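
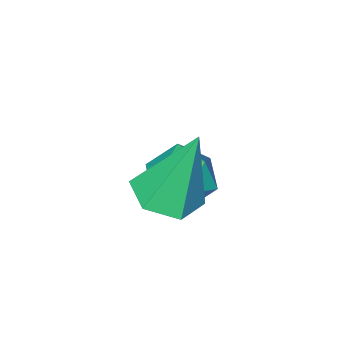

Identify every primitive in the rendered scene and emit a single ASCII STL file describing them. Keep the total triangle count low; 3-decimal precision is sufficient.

solid 
facet normal 0.102 0.956 -0.275
outer loop
vertex 1.51 -2.79 -2.489
vertex 0.942 -2.62 -2.108
vertex 1.581 -2.603 -1.813
endloop
endfacet
facet normal 0.736 0.628 -0.251
outer loop
vertex 1.51 -2.79 -2.489
vertex 1.581 -2.603 -1.813
vertex 1.954 -3.143 -2.071
endloop
endfacet
facet normal 0.713 0.071 -0.697
outer loop
vertex 1.51 -2.79 -2.489
vertex 1.954 -3.143 -2.071
vertex 1.545 -3.493 -2.525
endloop
endfacet
facet normal 0.065 0.054 -0.996
outer loop
vertex 1.51 -2.79 -2.489
vertex 1.545 -3.493 -2.525
vertex 0.919 -3.17 -2.548
endloop
endfacet
facet normal -0.313 0.601 -0.735
outer loop
vertex 1.51 -2.79 -2.489
vertex 0.919 -3.17 -2.548
vertex 0.942 -2.62 -2.108
endloop
endfacet
facet normal 0.831 0.378 0.409
outer loop
vertex 1.954 -3.143 -2.071
vertex 1.581 -2.603 -1.813
vertex 1.661 -3.19 -1.432
endloop
endfacet
facet normal -0.196 0.908 0.371
outer loop
vertex 1.581 -2.603 -1.813
vertex 0.942 -2.62 -2.108
vertex 1.035 -2.867 -1.455
endloop
endfacet
facet normal -0.866 0.334 -0.372
outer loop
vertex 0.942 -2.62 -2.108
vertex 0.919 -3.17 -2.548
vertex 0.626 -3.217 -1.909
endloop
endfacet
facet normal -0.255 -0.551 -0.795
outer loop
vertex 0.919 -3.17 -2.548
vertex 1.545 -3.493 -2.525
vertex 0.999 -3.757 -2.167
endloop
endfacet
facet normal 0.793 -0.524 -0.311
outer loop
vertex 1.545 -3.493 -2.525
vertex 1.954 -3.143 -2.071
vertex 1.638 -3.74 -1.872
endloop
endfacet
facet normal -0.065 -0.054 0.996
outer loop
vertex 1.07 -3.57 -1.491
vertex 1.661 -3.19 -1.432
vertex 1.035 -2.867 -1.455
endloop
endfacet
facet normal -0.713 -0.071 0.697
outer loop
vertex 1.07 -3.57 -1.491
vertex 1.035 -2.867 -1.455
vertex 0.626 -3.217 -1.909
endloop
endfacet
facet normal -0.736 -0.628 0.251
outer loop
vertex 1.07 -3.57 -1.491
vertex 0.626 -3.217 -1.909
vertex 0.999 -3.757 -2.167
endloop
endfacet
facet normal -0.102 -0.956 0.275
outer loop
vertex 1.07 -3.57 -1.491
vertex 0.999 -3.757 -2.167
vertex 1.638 -3.74 -1.872
endloop
endfacet
facet normal 0.313 -0.601 0.735
outer loop
vertex 1.07 -3.57 -1.491
vertex 1.638 -3.74 -1.872
vertex 1.661 -3.19 -1.432
endloop
endfacet
facet normal 0.255 0.551 0.795
outer loop
vertex 1.035 -2.867 -1.455
vertex 1.661 -3.19 -1.432
vertex 1.581 -2.603 -1.813
endloop
endfacet
facet normal -0.793 0.524 0.311
outer loop
vertex 0.626 -3.217 -1.909
vertex 1.035 -2.867 -1.455
vertex 0.942 -2.62 -2.108
endloop
endfacet
facet normal -0.831 -0.378 -0.409
outer loop
vertex 0.999 -3.757 -2.167
vertex 0.626 -3.217 -1.909
vertex 0.919 -3.17 -2.548
endloop
endfacet
facet normal 0.196 -0.908 -0.371
outer loop
vertex 1.638 -3.74 -1.872
vertex 0.999 -3.757 -2.167
vertex 1.545 -3.493 -2.525
endloop
endfacet
facet normal 0.866 -0.334 0.372
outer loop
vertex 1.661 -3.19 -1.432
vertex 1.638 -3.74 -1.872
vertex 1.954 -3.143 -2.071
endloop
endfacet
facet normal 0.230 -0.212 -0.950
outer loop
vertex 2.57 -2.958 -1.114
vertex 2.132 -2.496 -1.323
vertex 2.77 -2.325 -1.207
endloop
endfacet
facet normal 0.800 -0.168 0.577
outer loop
vertex 2.57 -2.958 -1.114
vertex 2.77 -2.325 -1.207
vertex 1.748 -2.144 0.263
endloop
endfacet
facet normal 0.230 -0.212 -0.950
outer loop
vertex 2.77 -2.325 -1.207
vertex 2.132 -2.496 -1.323
vertex 2.332 -1.863 -1.416
endloop
endfacet
facet normal 0.605 0.724 0.332
outer loop
vertex 2.77 -2.325 -1.207
vertex 2.332 -1.863 -1.416
vertex 1.748 -2.144 0.263
endloop
endfacet
facet normal 0.230 -0.212 -0.950
outer loop
vertex 2.332 -1.863 -1.416
vertex 2.132 -2.496 -1.323
vertex 1.694 -2.034 -1.532
endloop
endfacet
facet normal -0.270 0.961 0.067
outer loop
vertex 2.332 -1.863 -1.416
vertex 1.694 -2.034 -1.532
vertex 1.748 -2.144 0.263
endloop
endfacet
facet normal 0.231 -0.211 -0.950
outer loop
vertex 1.694 -2.034 -1.532
vertex 2.132 -2.496 -1.323
vertex 1.495 -2.667 -1.44
endloop
endfacet
facet normal -0.951 0.306 0.047
outer loop
vertex 1.694 -2.034 -1.532
vertex 1.495 -2.667 -1.44
vertex 1.748 -2.144 0.263
endloop
endfacet
facet normal 0.231 -0.211 -0.950
outer loop
vertex 1.495 -2.667 -1.44
vertex 2.132 -2.496 -1.323
vertex 1.933 -3.129 -1.231
endloop
endfacet
facet normal -0.757 -0.585 0.292
outer loop
vertex 1.495 -2.667 -1.44
vertex 1.933 -3.129 -1.231
vertex 1.748 -2.144 0.263
endloop
endfacet
facet normal 0.231 -0.211 -0.950
outer loop
vertex 1.933 -3.129 -1.231
vertex 2.132 -2.496 -1.323
vertex 2.57 -2.958 -1.114
endloop
endfacet
facet normal 0.118 -0.822 0.557
outer loop
vertex 1.933 -3.129 -1.231
vertex 2.57 -2.958 -1.114
vertex 1.748 -2.144 0.263
endloop
endfacet

endsolid


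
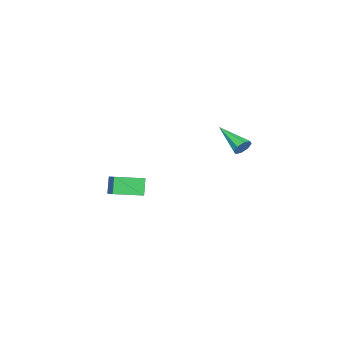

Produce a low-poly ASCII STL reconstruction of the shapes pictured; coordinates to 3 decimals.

solid 
facet normal -0.635 -0.637 -0.438
outer loop
vertex 2.754 -1.171 -1.135
vertex 1.772 -0.023 -1.381
vertex 3.202 -0.985 -2.055
endloop
endfacet
facet normal 0.641 -0.750 0.161
outer loop
vertex 4.008 -0.177 -1.499
vertex 2.754 -1.171 -1.135
vertex 3.202 -0.985 -2.055
endloop
endfacet
facet normal -0.635 -0.637 -0.437
outer loop
vertex 3.202 -0.985 -2.055
vertex 1.772 -0.023 -1.381
vertex 2.22 0.162 -2.301
endloop
endfacet
facet normal 0.431 0.179 -0.885
outer loop
vertex 2.22 0.162 -2.301
vertex 4.008 -0.177 -1.499
vertex 3.202 -0.985 -2.055
endloop
endfacet
facet normal -0.431 -0.179 0.885
outer loop
vertex 2.754 -1.171 -1.135
vertex 2.578 0.785 -0.825
vertex 1.772 -0.023 -1.381
endloop
endfacet
facet normal 0.641 -0.750 0.162
outer loop
vertex 3.56 -0.362 -0.579
vertex 2.754 -1.171 -1.135
vertex 4.008 -0.177 -1.499
endloop
endfacet
facet normal -0.431 -0.179 0.885
outer loop
vertex 3.56 -0.362 -0.579
vertex 2.578 0.785 -0.825
vertex 2.754 -1.171 -1.135
endloop
endfacet
facet normal -0.641 0.750 -0.161
outer loop
vertex 1.772 -0.023 -1.381
vertex 2.578 0.785 -0.825
vertex 2.22 0.162 -2.301
endloop
endfacet
facet normal 0.431 0.179 -0.885
outer loop
vertex 3.026 0.971 -1.745
vertex 4.008 -0.177 -1.499
vertex 2.22 0.162 -2.301
endloop
endfacet
facet normal -0.642 0.750 -0.161
outer loop
vertex 2.22 0.162 -2.301
vertex 2.578 0.785 -0.825
vertex 3.026 0.971 -1.745
endloop
endfacet
facet normal 0.635 0.637 0.437
outer loop
vertex 3.026 0.971 -1.745
vertex 3.56 -0.362 -0.579
vertex 4.008 -0.177 -1.499
endloop
endfacet
facet normal 0.634 0.637 0.438
outer loop
vertex 2.578 0.785 -0.825
vertex 3.56 -0.362 -0.579
vertex 3.026 0.971 -1.745
endloop
endfacet
facet normal 0.280 0.857 -0.433
outer loop
vertex -3.487 2.434 -1.379
vertex -3.699 2.726 -0.938
vertex -3.192 2.497 -1.063
endloop
endfacet
facet normal 0.584 -0.704 -0.405
outer loop
vertex -3.487 2.434 -1.379
vertex -3.192 2.497 -1.063
vertex -4.241 1.074 -0.102
endloop
endfacet
facet normal 0.280 0.857 -0.433
outer loop
vertex -3.192 2.497 -1.063
vertex -3.699 2.726 -0.938
vertex -3.195 2.694 -0.675
endloop
endfacet
facet normal 0.852 -0.464 0.242
outer loop
vertex -3.192 2.497 -1.063
vertex -3.195 2.694 -0.675
vertex -4.241 1.074 -0.102
endloop
endfacet
facet normal 0.281 0.856 -0.435
outer loop
vertex -3.195 2.694 -0.675
vertex -3.699 2.726 -0.938
vertex -3.492 2.911 -0.44
endloop
endfacet
facet normal 0.578 -0.087 0.811
outer loop
vertex -3.195 2.694 -0.675
vertex -3.492 2.911 -0.44
vertex -4.241 1.074 -0.102
endloop
endfacet
facet normal 0.281 0.856 -0.435
outer loop
vertex -3.492 2.911 -0.44
vertex -3.699 2.726 -0.938
vertex -3.911 3.019 -0.498
endloop
endfacet
facet normal -0.080 0.212 0.974
outer loop
vertex -3.492 2.911 -0.44
vertex -3.911 3.019 -0.498
vertex -4.241 1.074 -0.102
endloop
endfacet
facet normal 0.282 0.856 -0.434
outer loop
vertex -3.911 3.019 -0.498
vertex -3.699 2.726 -0.938
vertex -4.205 2.956 -0.813
endloop
endfacet
facet normal -0.732 0.253 0.633
outer loop
vertex -3.911 3.019 -0.498
vertex -4.205 2.956 -0.813
vertex -4.241 1.074 -0.102
endloop
endfacet
facet normal 0.282 0.856 -0.434
outer loop
vertex -4.205 2.956 -0.813
vertex -3.699 2.726 -0.938
vertex -4.203 2.758 -1.202
endloop
endfacet
facet normal -1.000 0.014 -0.012
outer loop
vertex -4.205 2.956 -0.813
vertex -4.203 2.758 -1.202
vertex -4.241 1.074 -0.102
endloop
endfacet
facet normal 0.281 0.856 -0.433
outer loop
vertex -4.203 2.758 -1.202
vertex -3.699 2.726 -0.938
vertex -3.906 2.542 -1.436
endloop
endfacet
facet normal -0.725 -0.365 -0.584
outer loop
vertex -4.203 2.758 -1.202
vertex -3.906 2.542 -1.436
vertex -4.241 1.074 -0.102
endloop
endfacet
facet normal 0.280 0.857 -0.433
outer loop
vertex -3.906 2.542 -1.436
vertex -3.699 2.726 -0.938
vertex -3.487 2.434 -1.379
endloop
endfacet
facet normal -0.069 -0.662 -0.746
outer loop
vertex -3.906 2.542 -1.436
vertex -3.487 2.434 -1.379
vertex -4.241 1.074 -0.102
endloop
endfacet

endsolid


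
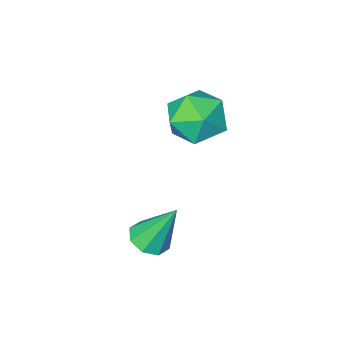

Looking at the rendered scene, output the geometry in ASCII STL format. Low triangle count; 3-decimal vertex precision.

solid 
facet normal 0.311 -0.335 -0.889
outer loop
vertex 3.547 -0.737 -2.221
vertex 3.134 -0.247 -2.55
vertex 3.812 -0.262 -2.307
endloop
endfacet
facet normal 0.669 -0.246 0.701
outer loop
vertex 3.547 -0.737 -2.221
vertex 3.812 -0.262 -2.307
vertex 2.546 0.387 -0.87
endloop
endfacet
facet normal 0.311 -0.336 -0.889
outer loop
vertex 3.812 -0.262 -2.307
vertex 3.134 -0.247 -2.55
vertex 3.68 0.222 -2.536
endloop
endfacet
facet normal 0.764 0.434 0.477
outer loop
vertex 3.812 -0.262 -2.307
vertex 3.68 0.222 -2.536
vertex 2.546 0.387 -0.87
endloop
endfacet
facet normal 0.311 -0.336 -0.889
outer loop
vertex 3.68 0.222 -2.536
vertex 3.134 -0.247 -2.55
vertex 3.229 0.431 -2.773
endloop
endfacet
facet normal 0.351 0.925 0.147
outer loop
vertex 3.68 0.222 -2.536
vertex 3.229 0.431 -2.773
vertex 2.546 0.387 -0.87
endloop
endfacet
facet normal 0.310 -0.336 -0.889
outer loop
vertex 3.229 0.431 -2.773
vertex 3.134 -0.247 -2.55
vertex 2.722 0.243 -2.879
endloop
endfacet
facet normal -0.328 0.940 -0.096
outer loop
vertex 3.229 0.431 -2.773
vertex 2.722 0.243 -2.879
vertex 2.546 0.387 -0.87
endloop
endfacet
facet normal 0.312 -0.334 -0.889
outer loop
vertex 2.722 0.243 -2.879
vertex 3.134 -0.247 -2.55
vertex 2.457 -0.233 -2.793
endloop
endfacet
facet normal -0.877 0.468 -0.110
outer loop
vertex 2.722 0.243 -2.879
vertex 2.457 -0.233 -2.793
vertex 2.546 0.387 -0.87
endloop
endfacet
facet normal 0.312 -0.337 -0.888
outer loop
vertex 2.457 -0.233 -2.793
vertex 3.134 -0.247 -2.55
vertex 2.588 -0.716 -2.564
endloop
endfacet
facet normal -0.971 -0.210 0.113
outer loop
vertex 2.457 -0.233 -2.793
vertex 2.588 -0.716 -2.564
vertex 2.546 0.387 -0.87
endloop
endfacet
facet normal 0.311 -0.336 -0.889
outer loop
vertex 2.588 -0.716 -2.564
vertex 3.134 -0.247 -2.55
vertex 3.04 -0.925 -2.327
endloop
endfacet
facet normal -0.557 -0.702 0.443
outer loop
vertex 2.588 -0.716 -2.564
vertex 3.04 -0.925 -2.327
vertex 2.546 0.387 -0.87
endloop
endfacet
facet normal 0.310 -0.336 -0.889
outer loop
vertex 3.04 -0.925 -2.327
vertex 3.134 -0.247 -2.55
vertex 3.547 -0.737 -2.221
endloop
endfacet
facet normal 0.122 -0.717 0.687
outer loop
vertex 3.04 -0.925 -2.327
vertex 3.547 -0.737 -2.221
vertex 2.546 0.387 -0.87
endloop
endfacet
facet normal -0.067 0.373 0.926
outer loop
vertex 0.916 -0.683 1.848
vertex -0.068 -1.189 1.98
vertex 0.872 -1.717 2.261
endloop
endfacet
facet normal 0.614 0.270 0.741
outer loop
vertex 0.916 -0.683 1.848
vertex 0.872 -1.717 2.261
vertex 1.655 -1.448 1.514
endloop
endfacet
facet normal 0.743 0.651 0.152
outer loop
vertex 0.916 -0.683 1.848
vertex 1.655 -1.448 1.514
vertex 1.198 -0.753 0.772
endloop
endfacet
facet normal 0.141 0.990 -0.027
outer loop
vertex 0.916 -0.683 1.848
vertex 1.198 -0.753 0.772
vertex 0.133 -0.593 1.06
endloop
endfacet
facet normal -0.360 0.817 0.451
outer loop
vertex 0.916 -0.683 1.848
vertex 0.133 -0.593 1.06
vertex -0.068 -1.189 1.98
endloop
endfacet
facet normal 0.698 -0.420 0.580
outer loop
vertex 1.655 -1.448 1.514
vertex 0.872 -1.717 2.261
vertex 1.127 -2.427 1.44
endloop
endfacet
facet normal -0.405 -0.254 0.878
outer loop
vertex 0.872 -1.717 2.261
vertex -0.068 -1.189 1.98
vertex 0.062 -2.267 1.728
endloop
endfacet
facet normal -0.878 0.465 0.110
outer loop
vertex -0.068 -1.189 1.98
vertex 0.133 -0.593 1.06
vertex -0.395 -1.572 0.986
endloop
endfacet
facet normal -0.068 0.744 -0.665
outer loop
vertex 0.133 -0.593 1.06
vertex 1.198 -0.753 0.772
vertex 0.388 -1.303 0.239
endloop
endfacet
facet normal 0.906 0.197 -0.374
outer loop
vertex 1.198 -0.753 0.772
vertex 1.655 -1.448 1.514
vertex 1.328 -1.831 0.52
endloop
endfacet
facet normal -0.141 -0.990 0.027
outer loop
vertex 0.344 -2.337 0.652
vertex 1.127 -2.427 1.44
vertex 0.062 -2.267 1.728
endloop
endfacet
facet normal -0.743 -0.651 -0.152
outer loop
vertex 0.344 -2.337 0.652
vertex 0.062 -2.267 1.728
vertex -0.395 -1.572 0.986
endloop
endfacet
facet normal -0.614 -0.270 -0.741
outer loop
vertex 0.344 -2.337 0.652
vertex -0.395 -1.572 0.986
vertex 0.388 -1.303 0.239
endloop
endfacet
facet normal 0.067 -0.373 -0.926
outer loop
vertex 0.344 -2.337 0.652
vertex 0.388 -1.303 0.239
vertex 1.328 -1.831 0.52
endloop
endfacet
facet normal 0.360 -0.817 -0.451
outer loop
vertex 0.344 -2.337 0.652
vertex 1.328 -1.831 0.52
vertex 1.127 -2.427 1.44
endloop
endfacet
facet normal 0.068 -0.744 0.665
outer loop
vertex 0.062 -2.267 1.728
vertex 1.127 -2.427 1.44
vertex 0.872 -1.717 2.261
endloop
endfacet
facet normal -0.906 -0.197 0.374
outer loop
vertex -0.395 -1.572 0.986
vertex 0.062 -2.267 1.728
vertex -0.068 -1.189 1.98
endloop
endfacet
facet normal -0.698 0.420 -0.580
outer loop
vertex 0.388 -1.303 0.239
vertex -0.395 -1.572 0.986
vertex 0.133 -0.593 1.06
endloop
endfacet
facet normal 0.405 0.254 -0.878
outer loop
vertex 1.328 -1.831 0.52
vertex 0.388 -1.303 0.239
vertex 1.198 -0.753 0.772
endloop
endfacet
facet normal 0.878 -0.465 -0.110
outer loop
vertex 1.127 -2.427 1.44
vertex 1.328 -1.831 0.52
vertex 1.655 -1.448 1.514
endloop
endfacet

endsolid


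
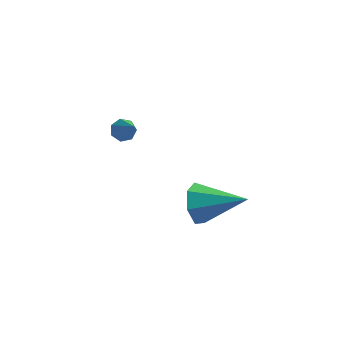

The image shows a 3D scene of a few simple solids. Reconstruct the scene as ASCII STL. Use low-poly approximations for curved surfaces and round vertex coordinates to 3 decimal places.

solid 
facet normal -0.335 0.596 -0.729
outer loop
vertex -3.721 3.332 2.738
vertex -3.981 2.896 2.501
vertex -4.177 3.254 2.884
endloop
endfacet
facet normal 0.142 0.618 0.773
outer loop
vertex -3.721 3.332 2.738
vertex -4.177 3.254 2.884
vertex -3.299 1.684 3.979
endloop
endfacet
facet normal -0.336 0.596 -0.729
outer loop
vertex -4.177 3.254 2.884
vertex -3.981 2.896 2.501
vertex -4.486 2.906 2.742
endloop
endfacet
facet normal -0.594 0.210 0.777
outer loop
vertex -4.177 3.254 2.884
vertex -4.486 2.906 2.742
vertex -3.299 1.684 3.979
endloop
endfacet
facet normal -0.335 0.599 -0.727
outer loop
vertex -4.486 2.906 2.742
vertex -3.981 2.896 2.501
vertex -4.415 2.552 2.418
endloop
endfacet
facet normal -0.822 -0.466 0.329
outer loop
vertex -4.486 2.906 2.742
vertex -4.415 2.552 2.418
vertex -3.299 1.684 3.979
endloop
endfacet
facet normal -0.335 0.598 -0.728
outer loop
vertex -4.415 2.552 2.418
vertex -3.981 2.896 2.501
vertex -4.017 2.456 2.156
endloop
endfacet
facet normal -0.371 -0.899 -0.234
outer loop
vertex -4.415 2.552 2.418
vertex -4.017 2.456 2.156
vertex -3.299 1.684 3.979
endloop
endfacet
facet normal -0.336 0.598 -0.728
outer loop
vertex -4.017 2.456 2.156
vertex -3.981 2.896 2.501
vertex -3.592 2.692 2.154
endloop
endfacet
facet normal 0.422 -0.763 -0.489
outer loop
vertex -4.017 2.456 2.156
vertex -3.592 2.692 2.154
vertex -3.299 1.684 3.979
endloop
endfacet
facet normal -0.336 0.597 -0.728
outer loop
vertex -3.592 2.692 2.154
vertex -3.981 2.896 2.501
vertex -3.46 3.082 2.413
endloop
endfacet
facet normal 0.956 -0.162 -0.243
outer loop
vertex -3.592 2.692 2.154
vertex -3.46 3.082 2.413
vertex -3.299 1.684 3.979
endloop
endfacet
facet normal -0.336 0.597 -0.729
outer loop
vertex -3.46 3.082 2.413
vertex -3.981 2.896 2.501
vertex -3.721 3.332 2.738
endloop
endfacet
facet normal 0.832 0.454 0.319
outer loop
vertex -3.46 3.082 2.413
vertex -3.721 3.332 2.738
vertex -3.299 1.684 3.979
endloop
endfacet
facet normal -0.917 0.092 -0.388
outer loop
vertex 0.177 -1.802 2.723
vertex -0.178 -2.313 3.441
vertex -0.06 -1.372 3.385
endloop
endfacet
facet normal 0.601 0.752 -0.273
outer loop
vertex 0.177 -1.802 2.723
vertex -0.06 -1.372 3.385
vertex 1.758 -2.507 4.259
endloop
endfacet
facet normal -0.917 0.092 -0.387
outer loop
vertex -0.06 -1.372 3.385
vertex -0.178 -2.313 3.441
vertex -0.385 -1.651 4.089
endloop
endfacet
facet normal 0.296 0.833 0.467
outer loop
vertex -0.06 -1.372 3.385
vertex -0.385 -1.651 4.089
vertex 1.758 -2.507 4.259
endloop
endfacet
facet normal -0.917 0.093 -0.388
outer loop
vertex -0.385 -1.651 4.089
vertex -0.178 -2.313 3.441
vertex -0.555 -2.428 4.305
endloop
endfacet
facet normal 0.028 0.262 0.965
outer loop
vertex -0.385 -1.651 4.089
vertex -0.555 -2.428 4.305
vertex 1.758 -2.507 4.259
endloop
endfacet
facet normal -0.917 0.092 -0.388
outer loop
vertex -0.555 -2.428 4.305
vertex -0.178 -2.313 3.441
vertex -0.44 -3.119 3.87
endloop
endfacet
facet normal -0.001 -0.533 0.846
outer loop
vertex -0.555 -2.428 4.305
vertex -0.44 -3.119 3.87
vertex 1.758 -2.507 4.259
endloop
endfacet
facet normal -0.917 0.092 -0.388
outer loop
vertex -0.44 -3.119 3.87
vertex -0.178 -2.313 3.441
vertex -0.128 -3.203 3.112
endloop
endfacet
facet normal 0.230 -0.952 0.200
outer loop
vertex -0.44 -3.119 3.87
vertex -0.128 -3.203 3.112
vertex 1.758 -2.507 4.259
endloop
endfacet
facet normal -0.917 0.092 -0.388
outer loop
vertex -0.128 -3.203 3.112
vertex -0.178 -2.313 3.441
vertex 0.147 -2.617 2.601
endloop
endfacet
facet normal 0.547 -0.681 -0.487
outer loop
vertex -0.128 -3.203 3.112
vertex 0.147 -2.617 2.601
vertex 1.758 -2.507 4.259
endloop
endfacet
facet normal -0.917 0.092 -0.388
outer loop
vertex 0.147 -2.617 2.601
vertex -0.178 -2.313 3.441
vertex 0.177 -1.802 2.723
endloop
endfacet
facet normal 0.712 0.078 -0.697
outer loop
vertex 0.147 -2.617 2.601
vertex 0.177 -1.802 2.723
vertex 1.758 -2.507 4.259
endloop
endfacet

endsolid


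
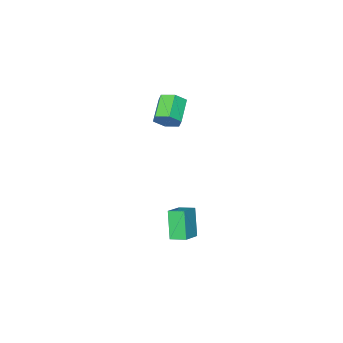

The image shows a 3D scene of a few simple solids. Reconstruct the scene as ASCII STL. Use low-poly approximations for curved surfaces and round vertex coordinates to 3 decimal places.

solid 
facet normal 0.714 0.518 -0.472
outer loop
vertex 0.263 0.444 4.119
vertex -0.403 0.814 3.518
vertex -0.188 1.272 4.345
endloop
endfacet
facet normal 0.524 0.053 0.850
outer loop
vertex 0.263 0.444 4.119
vertex -0.188 1.272 4.345
vertex -1.072 -0.523 5.003
endloop
endfacet
facet normal 0.525 0.053 0.850
outer loop
vertex -1.072 -0.523 5.003
vertex -0.188 1.272 4.345
vertex -1.522 0.305 5.229
endloop
endfacet
facet normal -0.714 -0.517 0.472
outer loop
vertex -1.072 -0.523 5.003
vertex -1.522 0.305 5.229
vertex -1.737 -0.154 4.402
endloop
endfacet
facet normal 0.714 0.517 -0.472
outer loop
vertex -0.188 1.272 4.345
vertex -0.403 0.814 3.518
vertex -0.853 1.642 3.744
endloop
endfacet
facet normal -0.140 0.766 0.627
outer loop
vertex -0.188 1.272 4.345
vertex -0.853 1.642 3.744
vertex -1.522 0.305 5.229
endloop
endfacet
facet normal -0.140 0.766 0.627
outer loop
vertex -1.522 0.305 5.229
vertex -0.853 1.642 3.744
vertex -2.188 0.675 4.628
endloop
endfacet
facet normal -0.714 -0.517 0.473
outer loop
vertex -1.522 0.305 5.229
vertex -2.188 0.675 4.628
vertex -1.737 -0.154 4.402
endloop
endfacet
facet normal 0.714 0.517 -0.472
outer loop
vertex -0.853 1.642 3.744
vertex -0.403 0.814 3.518
vertex -1.068 1.183 2.917
endloop
endfacet
facet normal -0.664 0.713 -0.223
outer loop
vertex -0.853 1.642 3.744
vertex -1.068 1.183 2.917
vertex -2.188 0.675 4.628
endloop
endfacet
facet normal -0.664 0.713 -0.223
outer loop
vertex -2.188 0.675 4.628
vertex -1.068 1.183 2.917
vertex -2.403 0.216 3.801
endloop
endfacet
facet normal -0.714 -0.517 0.473
outer loop
vertex -2.188 0.675 4.628
vertex -2.403 0.216 3.801
vertex -1.737 -0.154 4.402
endloop
endfacet
facet normal 0.714 0.517 -0.472
outer loop
vertex -1.068 1.183 2.917
vertex -0.403 0.814 3.518
vertex -0.618 0.355 2.691
endloop
endfacet
facet normal -0.524 -0.053 -0.850
outer loop
vertex -1.068 1.183 2.917
vertex -0.618 0.355 2.691
vertex -2.403 0.216 3.801
endloop
endfacet
facet normal -0.524 -0.054 -0.850
outer loop
vertex -2.403 0.216 3.801
vertex -0.618 0.355 2.691
vertex -1.952 -0.612 3.575
endloop
endfacet
facet normal -0.714 -0.518 0.472
outer loop
vertex -2.403 0.216 3.801
vertex -1.952 -0.612 3.575
vertex -1.737 -0.154 4.402
endloop
endfacet
facet normal 0.714 0.517 -0.473
outer loop
vertex -0.618 0.355 2.691
vertex -0.403 0.814 3.518
vertex 0.048 -0.015 3.292
endloop
endfacet
facet normal 0.140 -0.766 -0.627
outer loop
vertex -0.618 0.355 2.691
vertex 0.048 -0.015 3.292
vertex -1.952 -0.612 3.575
endloop
endfacet
facet normal 0.140 -0.766 -0.627
outer loop
vertex -1.952 -0.612 3.575
vertex 0.048 -0.015 3.292
vertex -1.287 -0.982 4.176
endloop
endfacet
facet normal -0.714 -0.517 0.472
outer loop
vertex -1.952 -0.612 3.575
vertex -1.287 -0.982 4.176
vertex -1.737 -0.154 4.402
endloop
endfacet
facet normal 0.714 0.517 -0.473
outer loop
vertex 0.048 -0.015 3.292
vertex -0.403 0.814 3.518
vertex 0.263 0.444 4.119
endloop
endfacet
facet normal 0.664 -0.713 0.223
outer loop
vertex 0.048 -0.015 3.292
vertex 0.263 0.444 4.119
vertex -1.287 -0.982 4.176
endloop
endfacet
facet normal 0.664 -0.713 0.223
outer loop
vertex -1.287 -0.982 4.176
vertex 0.263 0.444 4.119
vertex -1.072 -0.523 5.003
endloop
endfacet
facet normal -0.714 -0.517 0.472
outer loop
vertex -1.287 -0.982 4.176
vertex -1.072 -0.523 5.003
vertex -1.737 -0.154 4.402
endloop
endfacet
facet normal -0.301 -0.418 0.857
outer loop
vertex 1.069 4.042 -2.487
vertex -0.24 3.615 -3.155
vertex 1.553 3.047 -2.802
endloop
endfacet
facet normal 0.856 0.278 0.436
outer loop
vertex 2.2 3.945 -4.645
vertex 1.069 4.042 -2.487
vertex 1.553 3.047 -2.802
endloop
endfacet
facet normal -0.301 -0.417 0.857
outer loop
vertex 1.553 3.047 -2.802
vertex -0.24 3.615 -3.155
vertex 0.244 2.621 -3.469
endloop
endfacet
facet normal 0.421 -0.865 -0.274
outer loop
vertex 0.244 2.621 -3.469
vertex 2.2 3.945 -4.645
vertex 1.553 3.047 -2.802
endloop
endfacet
facet normal -0.422 0.865 0.273
outer loop
vertex 1.069 4.042 -2.487
vertex 0.407 4.513 -4.998
vertex -0.24 3.615 -3.155
endloop
endfacet
facet normal 0.856 0.279 0.436
outer loop
vertex 1.716 4.939 -4.331
vertex 1.069 4.042 -2.487
vertex 2.2 3.945 -4.645
endloop
endfacet
facet normal -0.421 0.865 0.273
outer loop
vertex 1.716 4.939 -4.331
vertex 0.407 4.513 -4.998
vertex 1.069 4.042 -2.487
endloop
endfacet
facet normal -0.856 -0.279 -0.436
outer loop
vertex -0.24 3.615 -3.155
vertex 0.407 4.513 -4.998
vertex 0.244 2.621 -3.469
endloop
endfacet
facet normal 0.421 -0.865 -0.273
outer loop
vertex 0.891 3.518 -5.313
vertex 2.2 3.945 -4.645
vertex 0.244 2.621 -3.469
endloop
endfacet
facet normal -0.856 -0.278 -0.436
outer loop
vertex 0.244 2.621 -3.469
vertex 0.407 4.513 -4.998
vertex 0.891 3.518 -5.313
endloop
endfacet
facet normal 0.301 0.418 -0.857
outer loop
vertex 0.891 3.518 -5.313
vertex 1.716 4.939 -4.331
vertex 2.2 3.945 -4.645
endloop
endfacet
facet normal 0.301 0.418 -0.857
outer loop
vertex 0.407 4.513 -4.998
vertex 1.716 4.939 -4.331
vertex 0.891 3.518 -5.313
endloop
endfacet

endsolid


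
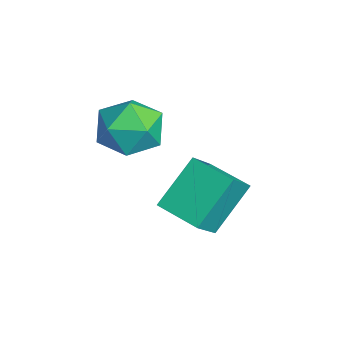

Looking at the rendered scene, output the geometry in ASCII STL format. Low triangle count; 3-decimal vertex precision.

solid 
facet normal -0.766 -0.625 0.150
outer loop
vertex 1.193 -1.486 2.724
vertex 0.421 -0.788 1.685
vertex 1.904 -2.676 1.396
endloop
endfacet
facet normal 0.524 -0.475 0.707
outer loop
vertex 3.039 -1.752 1.175
vertex 1.193 -1.486 2.724
vertex 1.904 -2.676 1.396
endloop
endfacet
facet normal -0.766 -0.625 0.150
outer loop
vertex 1.904 -2.676 1.396
vertex 0.421 -0.788 1.685
vertex 1.133 -1.979 0.357
endloop
endfacet
facet normal 0.371 -0.620 -0.691
outer loop
vertex 1.133 -1.979 0.357
vertex 3.039 -1.752 1.175
vertex 1.904 -2.676 1.396
endloop
endfacet
facet normal -0.370 0.620 0.692
outer loop
vertex 1.193 -1.486 2.724
vertex 1.556 0.136 1.464
vertex 0.421 -0.788 1.685
endloop
endfacet
facet normal 0.525 -0.474 0.707
outer loop
vertex 2.327 -0.561 2.503
vertex 1.193 -1.486 2.724
vertex 3.039 -1.752 1.175
endloop
endfacet
facet normal -0.371 0.620 0.691
outer loop
vertex 2.327 -0.561 2.503
vertex 1.556 0.136 1.464
vertex 1.193 -1.486 2.724
endloop
endfacet
facet normal -0.524 0.475 -0.707
outer loop
vertex 0.421 -0.788 1.685
vertex 1.556 0.136 1.464
vertex 1.133 -1.979 0.357
endloop
endfacet
facet normal 0.371 -0.620 -0.692
outer loop
vertex 2.267 -1.054 0.136
vertex 3.039 -1.752 1.175
vertex 1.133 -1.979 0.357
endloop
endfacet
facet normal -0.525 0.475 -0.706
outer loop
vertex 1.133 -1.979 0.357
vertex 1.556 0.136 1.464
vertex 2.267 -1.054 0.136
endloop
endfacet
facet normal 0.766 0.625 -0.150
outer loop
vertex 2.267 -1.054 0.136
vertex 2.327 -0.561 2.503
vertex 3.039 -1.752 1.175
endloop
endfacet
facet normal 0.766 0.625 -0.150
outer loop
vertex 1.556 0.136 1.464
vertex 2.327 -0.561 2.503
vertex 2.267 -1.054 0.136
endloop
endfacet
facet normal 0.333 0.524 0.784
outer loop
vertex 0.519 -2.222 4.281
vertex 0.555 -3.155 4.89
vertex 1.447 -2.839 4.3
endloop
endfacet
facet normal 0.543 0.822 0.171
outer loop
vertex 0.519 -2.222 4.281
vertex 1.447 -2.839 4.3
vertex 1.088 -2.402 3.34
endloop
endfacet
facet normal -0.040 0.977 -0.211
outer loop
vertex 0.519 -2.222 4.281
vertex 1.088 -2.402 3.34
vertex -0.026 -2.448 3.336
endloop
endfacet
facet normal -0.610 0.775 0.167
outer loop
vertex 0.519 -2.222 4.281
vertex -0.026 -2.448 3.336
vertex -0.355 -2.913 4.294
endloop
endfacet
facet normal -0.380 0.495 0.781
outer loop
vertex 0.519 -2.222 4.281
vertex -0.355 -2.913 4.294
vertex 0.555 -3.155 4.89
endloop
endfacet
facet normal 0.922 0.337 -0.192
outer loop
vertex 1.088 -2.402 3.34
vertex 1.447 -2.839 4.3
vertex 1.475 -3.447 3.366
endloop
endfacet
facet normal 0.581 -0.145 0.801
outer loop
vertex 1.447 -2.839 4.3
vertex 0.555 -3.155 4.89
vertex 1.146 -3.912 4.324
endloop
endfacet
facet normal -0.573 -0.192 0.797
outer loop
vertex 0.555 -3.155 4.89
vertex -0.355 -2.913 4.294
vertex 0.032 -3.958 4.32
endloop
endfacet
facet normal -0.945 0.261 -0.198
outer loop
vertex -0.355 -2.913 4.294
vertex -0.026 -2.448 3.336
vertex -0.327 -3.521 3.36
endloop
endfacet
facet normal -0.021 0.588 -0.809
outer loop
vertex -0.026 -2.448 3.336
vertex 1.088 -2.402 3.34
vertex 0.565 -3.205 2.77
endloop
endfacet
facet normal 0.610 -0.775 -0.167
outer loop
vertex 0.601 -4.138 3.379
vertex 1.475 -3.447 3.366
vertex 1.146 -3.912 4.324
endloop
endfacet
facet normal 0.040 -0.977 0.211
outer loop
vertex 0.601 -4.138 3.379
vertex 1.146 -3.912 4.324
vertex 0.032 -3.958 4.32
endloop
endfacet
facet normal -0.543 -0.822 -0.171
outer loop
vertex 0.601 -4.138 3.379
vertex 0.032 -3.958 4.32
vertex -0.327 -3.521 3.36
endloop
endfacet
facet normal -0.333 -0.524 -0.784
outer loop
vertex 0.601 -4.138 3.379
vertex -0.327 -3.521 3.36
vertex 0.565 -3.205 2.77
endloop
endfacet
facet normal 0.380 -0.495 -0.781
outer loop
vertex 0.601 -4.138 3.379
vertex 0.565 -3.205 2.77
vertex 1.475 -3.447 3.366
endloop
endfacet
facet normal 0.945 -0.261 0.198
outer loop
vertex 1.146 -3.912 4.324
vertex 1.475 -3.447 3.366
vertex 1.447 -2.839 4.3
endloop
endfacet
facet normal 0.021 -0.588 0.809
outer loop
vertex 0.032 -3.958 4.32
vertex 1.146 -3.912 4.324
vertex 0.555 -3.155 4.89
endloop
endfacet
facet normal -0.922 -0.337 0.192
outer loop
vertex -0.327 -3.521 3.36
vertex 0.032 -3.958 4.32
vertex -0.355 -2.913 4.294
endloop
endfacet
facet normal -0.581 0.145 -0.801
outer loop
vertex 0.565 -3.205 2.77
vertex -0.327 -3.521 3.36
vertex -0.026 -2.448 3.336
endloop
endfacet
facet normal 0.573 0.192 -0.797
outer loop
vertex 1.475 -3.447 3.366
vertex 0.565 -3.205 2.77
vertex 1.088 -2.402 3.34
endloop
endfacet

endsolid


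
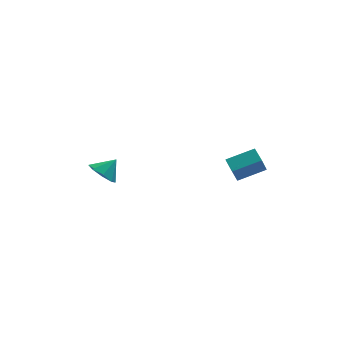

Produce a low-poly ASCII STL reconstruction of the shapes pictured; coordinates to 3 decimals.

solid 
facet normal -0.935 -0.090 -0.344
outer loop
vertex 2.08 -2.656 1.823
vertex 1.907 -1.785 2.064
vertex 2.394 -2.334 0.885
endloop
endfacet
facet normal 0.188 -0.947 -0.262
outer loop
vertex 3.833 -2.195 1.416
vertex 2.08 -2.656 1.823
vertex 2.394 -2.334 0.885
endloop
endfacet
facet normal -0.935 -0.089 -0.344
outer loop
vertex 2.394 -2.334 0.885
vertex 1.907 -1.785 2.064
vertex 2.222 -1.463 1.126
endloop
endfacet
facet normal 0.303 0.309 -0.901
outer loop
vertex 2.222 -1.463 1.126
vertex 3.833 -2.195 1.416
vertex 2.394 -2.334 0.885
endloop
endfacet
facet normal -0.303 -0.310 0.901
outer loop
vertex 2.08 -2.656 1.823
vertex 3.346 -1.646 2.595
vertex 1.907 -1.785 2.064
endloop
endfacet
facet normal 0.188 -0.947 -0.262
outer loop
vertex 3.518 -2.517 2.354
vertex 2.08 -2.656 1.823
vertex 3.833 -2.195 1.416
endloop
endfacet
facet normal -0.303 -0.309 0.901
outer loop
vertex 3.518 -2.517 2.354
vertex 3.346 -1.646 2.595
vertex 2.08 -2.656 1.823
endloop
endfacet
facet normal -0.188 0.947 0.262
outer loop
vertex 1.907 -1.785 2.064
vertex 3.346 -1.646 2.595
vertex 2.222 -1.463 1.126
endloop
endfacet
facet normal 0.303 0.310 -0.901
outer loop
vertex 3.66 -1.324 1.657
vertex 3.833 -2.195 1.416
vertex 2.222 -1.463 1.126
endloop
endfacet
facet normal -0.188 0.947 0.262
outer loop
vertex 2.222 -1.463 1.126
vertex 3.346 -1.646 2.595
vertex 3.66 -1.324 1.657
endloop
endfacet
facet normal 0.934 0.090 0.345
outer loop
vertex 3.66 -1.324 1.657
vertex 3.518 -2.517 2.354
vertex 3.833 -2.195 1.416
endloop
endfacet
facet normal 0.935 0.090 0.344
outer loop
vertex 3.346 -1.646 2.595
vertex 3.518 -2.517 2.354
vertex 3.66 -1.324 1.657
endloop
endfacet
facet normal -0.679 -0.267 -0.684
outer loop
vertex -3.178 1.665 -1.245
vertex -3.681 1.35 -0.623
vertex -3.595 2.115 -1.007
endloop
endfacet
facet normal 0.695 0.709 -0.122
outer loop
vertex -3.178 1.665 -1.245
vertex -3.595 2.115 -1.007
vertex -2.919 1.65 0.143
endloop
endfacet
facet normal -0.680 -0.266 -0.683
outer loop
vertex -3.595 2.115 -1.007
vertex -3.681 1.35 -0.623
vertex -4.062 2.117 -0.543
endloop
endfacet
facet normal 0.241 0.941 0.239
outer loop
vertex -3.595 2.115 -1.007
vertex -4.062 2.117 -0.543
vertex -2.919 1.65 0.143
endloop
endfacet
facet normal -0.680 -0.266 -0.683
outer loop
vertex -4.062 2.117 -0.543
vertex -3.681 1.35 -0.623
vertex -4.306 1.67 -0.126
endloop
endfacet
facet normal -0.124 0.712 0.691
outer loop
vertex -4.062 2.117 -0.543
vertex -4.306 1.67 -0.126
vertex -2.919 1.65 0.143
endloop
endfacet
facet normal -0.680 -0.267 -0.683
outer loop
vertex -4.306 1.67 -0.126
vertex -3.681 1.35 -0.623
vertex -4.183 1.035 0.0
endloop
endfacet
facet normal -0.186 0.156 0.970
outer loop
vertex -4.306 1.67 -0.126
vertex -4.183 1.035 0.0
vertex -2.919 1.65 0.143
endloop
endfacet
facet normal -0.680 -0.268 -0.683
outer loop
vertex -4.183 1.035 0.0
vertex -3.681 1.35 -0.623
vertex -3.766 0.586 -0.239
endloop
endfacet
facet normal 0.092 -0.400 0.912
outer loop
vertex -4.183 1.035 0.0
vertex -3.766 0.586 -0.239
vertex -2.919 1.65 0.143
endloop
endfacet
facet normal -0.679 -0.268 -0.684
outer loop
vertex -3.766 0.586 -0.239
vertex -3.681 1.35 -0.623
vertex -3.299 0.584 -0.702
endloop
endfacet
facet normal 0.544 -0.632 0.552
outer loop
vertex -3.766 0.586 -0.239
vertex -3.299 0.584 -0.702
vertex -2.919 1.65 0.143
endloop
endfacet
facet normal -0.678 -0.268 -0.684
outer loop
vertex -3.299 0.584 -0.702
vertex -3.681 1.35 -0.623
vertex -3.055 1.031 -1.119
endloop
endfacet
facet normal 0.910 -0.403 0.100
outer loop
vertex -3.299 0.584 -0.702
vertex -3.055 1.031 -1.119
vertex -2.919 1.65 0.143
endloop
endfacet
facet normal -0.678 -0.268 -0.684
outer loop
vertex -3.055 1.031 -1.119
vertex -3.681 1.35 -0.623
vertex -3.178 1.665 -1.245
endloop
endfacet
facet normal 0.972 0.153 -0.180
outer loop
vertex -3.055 1.031 -1.119
vertex -3.178 1.665 -1.245
vertex -2.919 1.65 0.143
endloop
endfacet

endsolid


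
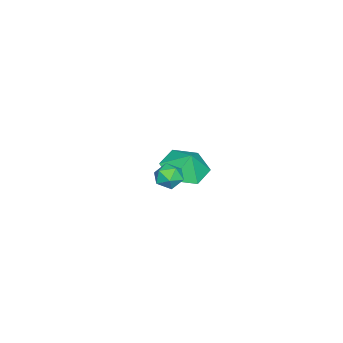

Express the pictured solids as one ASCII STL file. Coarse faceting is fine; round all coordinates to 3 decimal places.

solid 
facet normal 0.386 0.803 0.453
outer loop
vertex 1.186 -2.061 1.166
vertex 1.187 -2.382 1.734
vertex 1.707 -2.411 1.342
endloop
endfacet
facet normal 0.595 0.771 -0.227
outer loop
vertex 1.186 -2.061 1.166
vertex 1.707 -2.411 1.342
vertex 1.495 -2.429 0.726
endloop
endfacet
facet normal 0.011 0.771 -0.637
outer loop
vertex 1.186 -2.061 1.166
vertex 1.495 -2.429 0.726
vertex 0.844 -2.411 0.737
endloop
endfacet
facet normal -0.560 0.802 -0.208
outer loop
vertex 1.186 -2.061 1.166
vertex 0.844 -2.411 0.737
vertex 0.653 -2.383 1.359
endloop
endfacet
facet normal -0.328 0.822 0.465
outer loop
vertex 1.186 -2.061 1.166
vertex 0.653 -2.383 1.359
vertex 1.187 -2.382 1.734
endloop
endfacet
facet normal 0.933 0.152 -0.326
outer loop
vertex 1.495 -2.429 0.726
vertex 1.707 -2.411 1.342
vertex 1.687 -2.977 1.021
endloop
endfacet
facet normal 0.597 0.201 0.777
outer loop
vertex 1.707 -2.411 1.342
vertex 1.187 -2.382 1.734
vertex 1.496 -2.949 1.643
endloop
endfacet
facet normal -0.559 0.232 0.796
outer loop
vertex 1.187 -2.382 1.734
vertex 0.653 -2.383 1.359
vertex 0.845 -2.931 1.654
endloop
endfacet
facet normal -0.934 0.201 -0.296
outer loop
vertex 0.653 -2.383 1.359
vertex 0.844 -2.411 0.737
vertex 0.633 -2.949 1.038
endloop
endfacet
facet normal -0.013 0.152 -0.988
outer loop
vertex 0.844 -2.411 0.737
vertex 1.495 -2.429 0.726
vertex 1.153 -2.978 0.646
endloop
endfacet
facet normal 0.560 -0.802 0.208
outer loop
vertex 1.154 -3.299 1.214
vertex 1.687 -2.977 1.021
vertex 1.496 -2.949 1.643
endloop
endfacet
facet normal -0.011 -0.771 0.637
outer loop
vertex 1.154 -3.299 1.214
vertex 1.496 -2.949 1.643
vertex 0.845 -2.931 1.654
endloop
endfacet
facet normal -0.595 -0.771 0.227
outer loop
vertex 1.154 -3.299 1.214
vertex 0.845 -2.931 1.654
vertex 0.633 -2.949 1.038
endloop
endfacet
facet normal -0.386 -0.803 -0.453
outer loop
vertex 1.154 -3.299 1.214
vertex 0.633 -2.949 1.038
vertex 1.153 -2.978 0.646
endloop
endfacet
facet normal 0.328 -0.822 -0.465
outer loop
vertex 1.154 -3.299 1.214
vertex 1.153 -2.978 0.646
vertex 1.687 -2.977 1.021
endloop
endfacet
facet normal 0.934 -0.201 0.296
outer loop
vertex 1.496 -2.949 1.643
vertex 1.687 -2.977 1.021
vertex 1.707 -2.411 1.342
endloop
endfacet
facet normal 0.013 -0.152 0.988
outer loop
vertex 0.845 -2.931 1.654
vertex 1.496 -2.949 1.643
vertex 1.187 -2.382 1.734
endloop
endfacet
facet normal -0.933 -0.152 0.326
outer loop
vertex 0.633 -2.949 1.038
vertex 0.845 -2.931 1.654
vertex 0.653 -2.383 1.359
endloop
endfacet
facet normal -0.597 -0.201 -0.777
outer loop
vertex 1.153 -2.978 0.646
vertex 0.633 -2.949 1.038
vertex 0.844 -2.411 0.737
endloop
endfacet
facet normal 0.559 -0.232 -0.796
outer loop
vertex 1.687 -2.977 1.021
vertex 1.153 -2.978 0.646
vertex 1.495 -2.429 0.726
endloop
endfacet
facet normal -0.223 -0.358 -0.907
outer loop
vertex -2.848 -4.281 -2.203
vertex -3.919 -4.142 -1.995
vertex -3.339 -3.33 -2.458
endloop
endfacet
facet normal 0.795 0.502 0.340
outer loop
vertex -2.848 -4.281 -2.203
vertex -3.339 -3.33 -2.458
vertex -3.681 -3.758 -1.025
endloop
endfacet
facet normal -0.223 -0.358 -0.907
outer loop
vertex -3.339 -3.33 -2.458
vertex -3.919 -4.142 -1.995
vertex -4.41 -3.191 -2.25
endloop
endfacet
facet normal 0.183 0.929 0.321
outer loop
vertex -3.339 -3.33 -2.458
vertex -4.41 -3.191 -2.25
vertex -3.681 -3.758 -1.025
endloop
endfacet
facet normal -0.223 -0.358 -0.907
outer loop
vertex -4.41 -3.191 -2.25
vertex -3.919 -4.142 -1.995
vertex -4.99 -4.003 -1.787
endloop
endfacet
facet normal -0.465 0.665 0.584
outer loop
vertex -4.41 -3.191 -2.25
vertex -4.99 -4.003 -1.787
vertex -3.681 -3.758 -1.025
endloop
endfacet
facet normal -0.223 -0.358 -0.907
outer loop
vertex -4.99 -4.003 -1.787
vertex -3.919 -4.142 -1.995
vertex -4.499 -4.953 -1.532
endloop
endfacet
facet normal -0.499 -0.026 0.866
outer loop
vertex -4.99 -4.003 -1.787
vertex -4.499 -4.953 -1.532
vertex -3.681 -3.758 -1.025
endloop
endfacet
facet normal -0.223 -0.358 -0.907
outer loop
vertex -4.499 -4.953 -1.532
vertex -3.919 -4.142 -1.995
vertex -3.428 -5.092 -1.74
endloop
endfacet
facet normal 0.113 -0.453 0.885
outer loop
vertex -4.499 -4.953 -1.532
vertex -3.428 -5.092 -1.74
vertex -3.681 -3.758 -1.025
endloop
endfacet
facet normal -0.223 -0.358 -0.907
outer loop
vertex -3.428 -5.092 -1.74
vertex -3.919 -4.142 -1.995
vertex -2.848 -4.281 -2.203
endloop
endfacet
facet normal 0.760 -0.189 0.622
outer loop
vertex -3.428 -5.092 -1.74
vertex -2.848 -4.281 -2.203
vertex -3.681 -3.758 -1.025
endloop
endfacet

endsolid


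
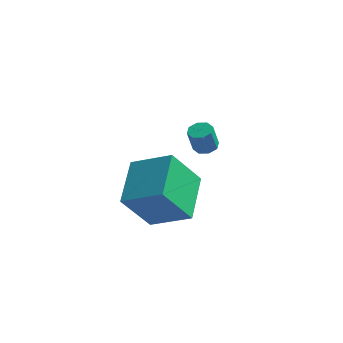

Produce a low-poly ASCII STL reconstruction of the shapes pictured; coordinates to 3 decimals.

solid 
facet normal 0.160 0.207 -0.965
outer loop
vertex -1.457 0.952 -2.66
vertex -1.962 1.104 -2.711
vertex -1.509 1.347 -2.584
endloop
endfacet
facet normal 0.979 0.094 0.182
outer loop
vertex -1.457 0.952 -2.66
vertex -1.509 1.347 -2.584
vertex -1.633 0.724 -1.598
endloop
endfacet
facet normal 0.979 0.092 0.181
outer loop
vertex -1.633 0.724 -1.598
vertex -1.509 1.347 -2.584
vertex -1.684 1.119 -1.522
endloop
endfacet
facet normal -0.160 -0.206 0.965
outer loop
vertex -1.633 0.724 -1.598
vertex -1.684 1.119 -1.522
vertex -2.138 0.876 -1.649
endloop
endfacet
facet normal 0.159 0.207 -0.965
outer loop
vertex -1.509 1.347 -2.584
vertex -1.962 1.104 -2.711
vertex -1.826 1.6 -2.582
endloop
endfacet
facet normal 0.603 0.754 0.261
outer loop
vertex -1.509 1.347 -2.584
vertex -1.826 1.6 -2.582
vertex -1.684 1.119 -1.522
endloop
endfacet
facet normal 0.603 0.754 0.261
outer loop
vertex -1.684 1.119 -1.522
vertex -1.826 1.6 -2.582
vertex -2.001 1.372 -1.52
endloop
endfacet
facet normal -0.159 -0.207 0.965
outer loop
vertex -1.684 1.119 -1.522
vertex -2.001 1.372 -1.52
vertex -2.138 0.876 -1.649
endloop
endfacet
facet normal 0.160 0.207 -0.965
outer loop
vertex -1.826 1.6 -2.582
vertex -1.962 1.104 -2.711
vertex -2.223 1.562 -2.656
endloop
endfacet
facet normal -0.128 0.974 0.188
outer loop
vertex -1.826 1.6 -2.582
vertex -2.223 1.562 -2.656
vertex -2.001 1.372 -1.52
endloop
endfacet
facet normal -0.128 0.974 0.188
outer loop
vertex -2.001 1.372 -1.52
vertex -2.223 1.562 -2.656
vertex -2.398 1.334 -1.594
endloop
endfacet
facet normal -0.160 -0.207 0.965
outer loop
vertex -2.001 1.372 -1.52
vertex -2.398 1.334 -1.594
vertex -2.138 0.876 -1.649
endloop
endfacet
facet normal 0.160 0.207 -0.965
outer loop
vertex -2.223 1.562 -2.656
vertex -1.962 1.104 -2.711
vertex -2.467 1.256 -2.762
endloop
endfacet
facet normal -0.783 0.622 0.005
outer loop
vertex -2.223 1.562 -2.656
vertex -2.467 1.256 -2.762
vertex -2.398 1.334 -1.594
endloop
endfacet
facet normal -0.781 0.624 0.004
outer loop
vertex -2.398 1.334 -1.594
vertex -2.467 1.256 -2.762
vertex -2.643 1.028 -1.7
endloop
endfacet
facet normal -0.160 -0.207 0.965
outer loop
vertex -2.398 1.334 -1.594
vertex -2.643 1.028 -1.7
vertex -2.138 0.876 -1.649
endloop
endfacet
facet normal 0.160 0.206 -0.965
outer loop
vertex -2.467 1.256 -2.762
vertex -1.962 1.104 -2.711
vertex -2.416 0.861 -2.838
endloop
endfacet
facet normal -0.979 -0.091 -0.182
outer loop
vertex -2.467 1.256 -2.762
vertex -2.416 0.861 -2.838
vertex -2.643 1.028 -1.7
endloop
endfacet
facet normal -0.979 -0.094 -0.181
outer loop
vertex -2.643 1.028 -1.7
vertex -2.416 0.861 -2.838
vertex -2.591 0.633 -1.776
endloop
endfacet
facet normal -0.160 -0.207 0.965
outer loop
vertex -2.643 1.028 -1.7
vertex -2.591 0.633 -1.776
vertex -2.138 0.876 -1.649
endloop
endfacet
facet normal 0.159 0.207 -0.965
outer loop
vertex -2.416 0.861 -2.838
vertex -1.962 1.104 -2.711
vertex -2.099 0.608 -2.84
endloop
endfacet
facet normal -0.603 -0.754 -0.261
outer loop
vertex -2.416 0.861 -2.838
vertex -2.099 0.608 -2.84
vertex -2.591 0.633 -1.776
endloop
endfacet
facet normal -0.603 -0.754 -0.261
outer loop
vertex -2.591 0.633 -1.776
vertex -2.099 0.608 -2.84
vertex -2.274 0.38 -1.778
endloop
endfacet
facet normal -0.159 -0.207 0.965
outer loop
vertex -2.591 0.633 -1.776
vertex -2.274 0.38 -1.778
vertex -2.138 0.876 -1.649
endloop
endfacet
facet normal 0.160 0.207 -0.965
outer loop
vertex -2.099 0.608 -2.84
vertex -1.962 1.104 -2.711
vertex -1.702 0.646 -2.766
endloop
endfacet
facet normal 0.128 -0.974 -0.188
outer loop
vertex -2.099 0.608 -2.84
vertex -1.702 0.646 -2.766
vertex -2.274 0.38 -1.778
endloop
endfacet
facet normal 0.128 -0.974 -0.188
outer loop
vertex -2.274 0.38 -1.778
vertex -1.702 0.646 -2.766
vertex -1.877 0.418 -1.704
endloop
endfacet
facet normal -0.160 -0.207 0.965
outer loop
vertex -2.274 0.38 -1.778
vertex -1.877 0.418 -1.704
vertex -2.138 0.876 -1.649
endloop
endfacet
facet normal 0.160 0.207 -0.965
outer loop
vertex -1.702 0.646 -2.766
vertex -1.962 1.104 -2.711
vertex -1.457 0.952 -2.66
endloop
endfacet
facet normal 0.781 -0.624 -0.005
outer loop
vertex -1.702 0.646 -2.766
vertex -1.457 0.952 -2.66
vertex -1.877 0.418 -1.704
endloop
endfacet
facet normal 0.783 -0.623 -0.004
outer loop
vertex -1.877 0.418 -1.704
vertex -1.457 0.952 -2.66
vertex -1.633 0.724 -1.598
endloop
endfacet
facet normal -0.160 -0.207 0.965
outer loop
vertex -1.877 0.418 -1.704
vertex -1.633 0.724 -1.598
vertex -2.138 0.876 -1.649
endloop
endfacet
facet normal -0.887 0.040 -0.461
outer loop
vertex -3.456 -4.679 -2.045
vertex -3.733 -2.709 -1.342
vertex -2.556 -3.957 -3.715
endloop
endfacet
facet normal 0.131 -0.934 -0.333
outer loop
vertex -0.907 -4.031 -2.858
vertex -3.456 -4.679 -2.045
vertex -2.556 -3.957 -3.715
endloop
endfacet
facet normal -0.887 0.040 -0.461
outer loop
vertex -2.556 -3.957 -3.715
vertex -3.733 -2.709 -1.342
vertex -2.833 -1.987 -3.012
endloop
endfacet
facet normal 0.443 0.356 -0.823
outer loop
vertex -2.833 -1.987 -3.012
vertex -0.907 -4.031 -2.858
vertex -2.556 -3.957 -3.715
endloop
endfacet
facet normal -0.443 -0.356 0.823
outer loop
vertex -3.456 -4.679 -2.045
vertex -2.084 -2.783 -0.485
vertex -3.733 -2.709 -1.342
endloop
endfacet
facet normal 0.131 -0.934 -0.333
outer loop
vertex -1.807 -4.753 -1.188
vertex -3.456 -4.679 -2.045
vertex -0.907 -4.031 -2.858
endloop
endfacet
facet normal -0.443 -0.356 0.823
outer loop
vertex -1.807 -4.753 -1.188
vertex -2.084 -2.783 -0.485
vertex -3.456 -4.679 -2.045
endloop
endfacet
facet normal -0.131 0.934 0.333
outer loop
vertex -3.733 -2.709 -1.342
vertex -2.084 -2.783 -0.485
vertex -2.833 -1.987 -3.012
endloop
endfacet
facet normal 0.443 0.356 -0.823
outer loop
vertex -1.184 -2.061 -2.155
vertex -0.907 -4.031 -2.858
vertex -2.833 -1.987 -3.012
endloop
endfacet
facet normal -0.131 0.934 0.333
outer loop
vertex -2.833 -1.987 -3.012
vertex -2.084 -2.783 -0.485
vertex -1.184 -2.061 -2.155
endloop
endfacet
facet normal 0.887 -0.040 0.461
outer loop
vertex -1.184 -2.061 -2.155
vertex -1.807 -4.753 -1.188
vertex -0.907 -4.031 -2.858
endloop
endfacet
facet normal 0.887 -0.040 0.461
outer loop
vertex -2.084 -2.783 -0.485
vertex -1.807 -4.753 -1.188
vertex -1.184 -2.061 -2.155
endloop
endfacet

endsolid


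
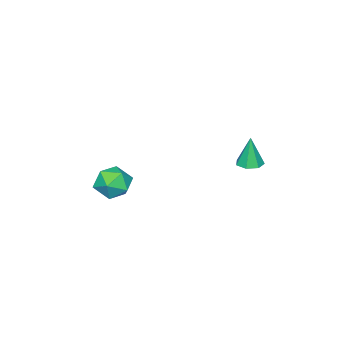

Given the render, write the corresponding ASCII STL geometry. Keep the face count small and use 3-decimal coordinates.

solid 
facet normal 0.037 0.016 -0.999
outer loop
vertex -2.865 3.707 2.547
vertex -3.307 3.98 2.535
vertex -2.818 4.156 2.556
endloop
endfacet
facet normal 0.920 -0.104 0.378
outer loop
vertex -2.865 3.707 2.547
vertex -2.818 4.156 2.556
vertex -3.353 3.96 3.805
endloop
endfacet
facet normal 0.036 0.018 -0.999
outer loop
vertex -2.818 4.156 2.556
vertex -3.307 3.98 2.535
vertex -3.139 4.472 2.55
endloop
endfacet
facet normal 0.645 0.663 0.380
outer loop
vertex -2.818 4.156 2.556
vertex -3.139 4.472 2.55
vertex -3.353 3.96 3.805
endloop
endfacet
facet normal 0.036 0.018 -0.999
outer loop
vertex -3.139 4.472 2.55
vertex -3.307 3.98 2.535
vertex -3.587 4.419 2.533
endloop
endfacet
facet normal -0.123 0.926 0.357
outer loop
vertex -3.139 4.472 2.55
vertex -3.587 4.419 2.533
vertex -3.353 3.96 3.805
endloop
endfacet
facet normal 0.035 0.018 -0.999
outer loop
vertex -3.587 4.419 2.533
vertex -3.307 3.98 2.535
vertex -3.824 4.035 2.518
endloop
endfacet
facet normal -0.810 0.487 0.325
outer loop
vertex -3.587 4.419 2.533
vertex -3.824 4.035 2.518
vertex -3.353 3.96 3.805
endloop
endfacet
facet normal 0.035 0.017 -0.999
outer loop
vertex -3.824 4.035 2.518
vertex -3.307 3.98 2.535
vertex -3.672 3.61 2.516
endloop
endfacet
facet normal -0.895 -0.322 0.309
outer loop
vertex -3.824 4.035 2.518
vertex -3.672 3.61 2.516
vertex -3.353 3.96 3.805
endloop
endfacet
facet normal 0.036 0.016 -0.999
outer loop
vertex -3.672 3.61 2.516
vertex -3.307 3.98 2.535
vertex -3.245 3.464 2.529
endloop
endfacet
facet normal -0.315 -0.893 0.321
outer loop
vertex -3.672 3.61 2.516
vertex -3.245 3.464 2.529
vertex -3.353 3.96 3.805
endloop
endfacet
facet normal 0.037 0.016 -0.999
outer loop
vertex -3.245 3.464 2.529
vertex -3.307 3.98 2.535
vertex -2.865 3.707 2.547
endloop
endfacet
facet normal 0.493 -0.796 0.351
outer loop
vertex -3.245 3.464 2.529
vertex -2.865 3.707 2.547
vertex -3.353 3.96 3.805
endloop
endfacet
facet normal -0.122 -0.089 0.989
outer loop
vertex -1.489 -0.373 1.283
vertex -1.972 -1.012 1.166
vertex -1.174 -1.118 1.255
endloop
endfacet
facet normal 0.517 0.187 0.835
outer loop
vertex -1.489 -0.373 1.283
vertex -1.174 -1.118 1.255
vertex -0.797 -0.505 0.884
endloop
endfacet
facet normal 0.415 0.785 0.460
outer loop
vertex -1.489 -0.373 1.283
vertex -0.797 -0.505 0.884
vertex -1.362 -0.02 0.566
endloop
endfacet
facet normal -0.289 0.878 0.381
outer loop
vertex -1.489 -0.373 1.283
vertex -1.362 -0.02 0.566
vertex -2.088 -0.334 0.739
endloop
endfacet
facet normal -0.620 0.339 0.707
outer loop
vertex -1.489 -0.373 1.283
vertex -2.088 -0.334 0.739
vertex -1.972 -1.012 1.166
endloop
endfacet
facet normal 0.864 -0.277 0.420
outer loop
vertex -0.797 -0.505 0.884
vertex -1.174 -1.118 1.255
vertex -0.852 -1.226 0.521
endloop
endfacet
facet normal -0.171 -0.724 0.668
outer loop
vertex -1.174 -1.118 1.255
vertex -1.972 -1.012 1.166
vertex -1.578 -1.54 0.694
endloop
endfacet
facet normal -0.976 -0.033 0.213
outer loop
vertex -1.972 -1.012 1.166
vertex -2.088 -0.334 0.739
vertex -2.143 -1.055 0.376
endloop
endfacet
facet normal -0.439 0.841 -0.316
outer loop
vertex -2.088 -0.334 0.739
vertex -1.362 -0.02 0.566
vertex -1.766 -0.442 0.005
endloop
endfacet
facet normal 0.699 0.690 -0.189
outer loop
vertex -1.362 -0.02 0.566
vertex -0.797 -0.505 0.884
vertex -0.968 -0.548 0.094
endloop
endfacet
facet normal 0.289 -0.878 -0.381
outer loop
vertex -1.451 -1.187 -0.023
vertex -0.852 -1.226 0.521
vertex -1.578 -1.54 0.694
endloop
endfacet
facet normal -0.415 -0.785 -0.460
outer loop
vertex -1.451 -1.187 -0.023
vertex -1.578 -1.54 0.694
vertex -2.143 -1.055 0.376
endloop
endfacet
facet normal -0.517 -0.187 -0.835
outer loop
vertex -1.451 -1.187 -0.023
vertex -2.143 -1.055 0.376
vertex -1.766 -0.442 0.005
endloop
endfacet
facet normal 0.122 0.089 -0.989
outer loop
vertex -1.451 -1.187 -0.023
vertex -1.766 -0.442 0.005
vertex -0.968 -0.548 0.094
endloop
endfacet
facet normal 0.620 -0.339 -0.707
outer loop
vertex -1.451 -1.187 -0.023
vertex -0.968 -0.548 0.094
vertex -0.852 -1.226 0.521
endloop
endfacet
facet normal 0.439 -0.841 0.316
outer loop
vertex -1.578 -1.54 0.694
vertex -0.852 -1.226 0.521
vertex -1.174 -1.118 1.255
endloop
endfacet
facet normal -0.699 -0.690 0.189
outer loop
vertex -2.143 -1.055 0.376
vertex -1.578 -1.54 0.694
vertex -1.972 -1.012 1.166
endloop
endfacet
facet normal -0.864 0.277 -0.420
outer loop
vertex -1.766 -0.442 0.005
vertex -2.143 -1.055 0.376
vertex -2.088 -0.334 0.739
endloop
endfacet
facet normal 0.171 0.724 -0.668
outer loop
vertex -0.968 -0.548 0.094
vertex -1.766 -0.442 0.005
vertex -1.362 -0.02 0.566
endloop
endfacet
facet normal 0.976 0.033 -0.213
outer loop
vertex -0.852 -1.226 0.521
vertex -0.968 -0.548 0.094
vertex -0.797 -0.505 0.884
endloop
endfacet

endsolid


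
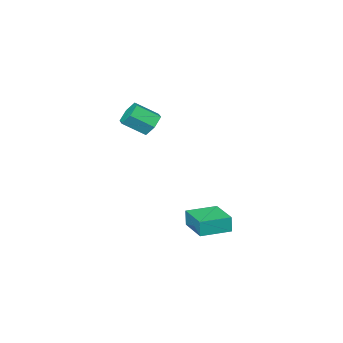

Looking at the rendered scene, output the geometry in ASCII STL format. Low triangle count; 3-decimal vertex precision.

solid 
facet normal -0.948 0.318 0.006
outer loop
vertex -1.531 0.332 -3.162
vertex -0.934 2.111 -3.049
vertex -1.518 0.388 -4.12
endloop
endfacet
facet normal -0.317 -0.947 -0.060
outer loop
vertex 0.094 -0.151 -4.131
vertex -1.531 0.332 -3.162
vertex -1.518 0.388 -4.12
endloop
endfacet
facet normal -0.948 0.318 0.006
outer loop
vertex -1.518 0.388 -4.12
vertex -0.934 2.111 -3.049
vertex -0.921 2.168 -4.008
endloop
endfacet
facet normal 0.013 0.059 -0.998
outer loop
vertex -0.921 2.168 -4.008
vertex 0.094 -0.151 -4.131
vertex -1.518 0.388 -4.12
endloop
endfacet
facet normal -0.013 -0.059 0.998
outer loop
vertex -1.531 0.332 -3.162
vertex 0.678 1.572 -3.06
vertex -0.934 2.111 -3.049
endloop
endfacet
facet normal -0.317 -0.946 -0.061
outer loop
vertex 0.081 -0.208 -3.172
vertex -1.531 0.332 -3.162
vertex 0.094 -0.151 -4.131
endloop
endfacet
facet normal -0.013 -0.058 0.998
outer loop
vertex 0.081 -0.208 -3.172
vertex 0.678 1.572 -3.06
vertex -1.531 0.332 -3.162
endloop
endfacet
facet normal 0.317 0.947 0.061
outer loop
vertex -0.934 2.111 -3.049
vertex 0.678 1.572 -3.06
vertex -0.921 2.168 -4.008
endloop
endfacet
facet normal 0.014 0.059 -0.998
outer loop
vertex 0.691 1.628 -4.018
vertex 0.094 -0.151 -4.131
vertex -0.921 2.168 -4.008
endloop
endfacet
facet normal 0.317 0.946 0.060
outer loop
vertex -0.921 2.168 -4.008
vertex 0.678 1.572 -3.06
vertex 0.691 1.628 -4.018
endloop
endfacet
facet normal 0.948 -0.318 -0.006
outer loop
vertex 0.691 1.628 -4.018
vertex 0.081 -0.208 -3.172
vertex 0.094 -0.151 -4.131
endloop
endfacet
facet normal 0.948 -0.318 -0.006
outer loop
vertex 0.678 1.572 -3.06
vertex 0.081 -0.208 -3.172
vertex 0.691 1.628 -4.018
endloop
endfacet
facet normal -0.649 0.514 -0.561
outer loop
vertex 1.506 -0.868 2.874
vertex 1.105 -1.533 2.729
vertex 0.918 -1.087 3.354
endloop
endfacet
facet normal 0.156 0.812 0.562
outer loop
vertex 1.506 -0.868 2.874
vertex 0.918 -1.087 3.354
vertex 2.435 -1.601 3.675
endloop
endfacet
facet normal 0.156 0.812 0.562
outer loop
vertex 2.435 -1.601 3.675
vertex 0.918 -1.087 3.354
vertex 1.848 -1.821 4.156
endloop
endfacet
facet normal 0.651 -0.512 0.560
outer loop
vertex 2.435 -1.601 3.675
vertex 1.848 -1.821 4.156
vertex 2.035 -2.267 3.531
endloop
endfacet
facet normal -0.650 0.513 -0.560
outer loop
vertex 0.918 -1.087 3.354
vertex 1.105 -1.533 2.729
vertex 0.518 -1.753 3.209
endloop
endfacet
facet normal -0.567 0.164 0.807
outer loop
vertex 0.918 -1.087 3.354
vertex 0.518 -1.753 3.209
vertex 1.848 -1.821 4.156
endloop
endfacet
facet normal -0.566 0.166 0.807
outer loop
vertex 1.848 -1.821 4.156
vertex 0.518 -1.753 3.209
vertex 1.447 -2.486 4.011
endloop
endfacet
facet normal 0.649 -0.514 0.561
outer loop
vertex 1.848 -1.821 4.156
vertex 1.447 -2.486 4.011
vertex 2.035 -2.267 3.531
endloop
endfacet
facet normal -0.651 0.512 -0.561
outer loop
vertex 0.518 -1.753 3.209
vertex 1.105 -1.533 2.729
vertex 0.705 -2.199 2.585
endloop
endfacet
facet normal -0.722 -0.647 0.246
outer loop
vertex 0.518 -1.753 3.209
vertex 0.705 -2.199 2.585
vertex 1.447 -2.486 4.011
endloop
endfacet
facet normal -0.722 -0.647 0.246
outer loop
vertex 1.447 -2.486 4.011
vertex 0.705 -2.199 2.585
vertex 1.634 -2.932 3.386
endloop
endfacet
facet normal 0.649 -0.514 0.561
outer loop
vertex 1.447 -2.486 4.011
vertex 1.634 -2.932 3.386
vertex 2.035 -2.267 3.531
endloop
endfacet
facet normal -0.651 0.512 -0.560
outer loop
vertex 0.705 -2.199 2.585
vertex 1.105 -1.533 2.729
vertex 1.292 -1.979 2.104
endloop
endfacet
facet normal -0.156 -0.812 -0.562
outer loop
vertex 0.705 -2.199 2.585
vertex 1.292 -1.979 2.104
vertex 1.634 -2.932 3.386
endloop
endfacet
facet normal -0.156 -0.812 -0.562
outer loop
vertex 1.634 -2.932 3.386
vertex 1.292 -1.979 2.104
vertex 2.222 -2.713 2.906
endloop
endfacet
facet normal 0.649 -0.514 0.561
outer loop
vertex 1.634 -2.932 3.386
vertex 2.222 -2.713 2.906
vertex 2.035 -2.267 3.531
endloop
endfacet
facet normal -0.649 0.514 -0.561
outer loop
vertex 1.292 -1.979 2.104
vertex 1.105 -1.533 2.729
vertex 1.693 -1.314 2.249
endloop
endfacet
facet normal 0.566 -0.165 -0.808
outer loop
vertex 1.292 -1.979 2.104
vertex 1.693 -1.314 2.249
vertex 2.222 -2.713 2.906
endloop
endfacet
facet normal 0.567 -0.165 -0.807
outer loop
vertex 2.222 -2.713 2.906
vertex 1.693 -1.314 2.249
vertex 2.622 -2.047 3.051
endloop
endfacet
facet normal 0.650 -0.513 0.560
outer loop
vertex 2.222 -2.713 2.906
vertex 2.622 -2.047 3.051
vertex 2.035 -2.267 3.531
endloop
endfacet
facet normal -0.649 0.514 -0.561
outer loop
vertex 1.693 -1.314 2.249
vertex 1.105 -1.533 2.729
vertex 1.506 -0.868 2.874
endloop
endfacet
facet normal 0.722 0.647 -0.245
outer loop
vertex 1.693 -1.314 2.249
vertex 1.506 -0.868 2.874
vertex 2.622 -2.047 3.051
endloop
endfacet
facet normal 0.722 0.647 -0.246
outer loop
vertex 2.622 -2.047 3.051
vertex 1.506 -0.868 2.874
vertex 2.435 -1.601 3.675
endloop
endfacet
facet normal 0.651 -0.512 0.561
outer loop
vertex 2.622 -2.047 3.051
vertex 2.435 -1.601 3.675
vertex 2.035 -2.267 3.531
endloop
endfacet

endsolid


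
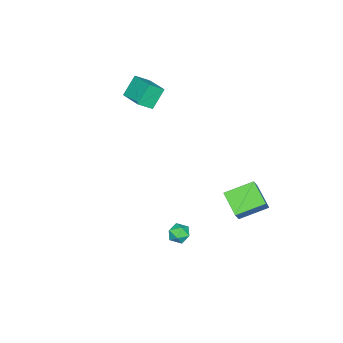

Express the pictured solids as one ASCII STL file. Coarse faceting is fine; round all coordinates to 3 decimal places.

solid 
facet normal -0.499 0.073 0.864
outer loop
vertex 2.258 2.625 -2.719
vertex 2.474 1.956 -2.538
vertex 2.878 2.529 -2.353
endloop
endfacet
facet normal -0.271 0.713 0.647
outer loop
vertex 2.258 2.625 -2.719
vertex 2.878 2.529 -2.353
vertex 2.847 3.01 -2.896
endloop
endfacet
facet normal -0.547 0.837 -0.001
outer loop
vertex 2.258 2.625 -2.719
vertex 2.847 3.01 -2.896
vertex 2.424 2.733 -3.417
endloop
endfacet
facet normal -0.945 0.271 -0.183
outer loop
vertex 2.258 2.625 -2.719
vertex 2.424 2.733 -3.417
vertex 2.194 2.081 -3.195
endloop
endfacet
facet normal -0.914 -0.200 0.352
outer loop
vertex 2.258 2.625 -2.719
vertex 2.194 2.081 -3.195
vertex 2.474 1.956 -2.538
endloop
endfacet
facet normal 0.439 0.685 0.582
outer loop
vertex 2.847 3.01 -2.896
vertex 2.878 2.529 -2.353
vertex 3.426 2.579 -2.825
endloop
endfacet
facet normal 0.070 -0.351 0.934
outer loop
vertex 2.878 2.529 -2.353
vertex 2.474 1.956 -2.538
vertex 3.196 1.927 -2.603
endloop
endfacet
facet normal -0.602 -0.791 0.106
outer loop
vertex 2.474 1.956 -2.538
vertex 2.194 2.081 -3.195
vertex 2.773 1.65 -3.124
endloop
endfacet
facet normal -0.651 -0.029 -0.759
outer loop
vertex 2.194 2.081 -3.195
vertex 2.424 2.733 -3.417
vertex 2.742 2.131 -3.667
endloop
endfacet
facet normal -0.006 0.885 -0.465
outer loop
vertex 2.424 2.733 -3.417
vertex 2.847 3.01 -2.896
vertex 3.146 2.704 -3.482
endloop
endfacet
facet normal 0.945 -0.271 0.183
outer loop
vertex 3.362 2.035 -3.301
vertex 3.426 2.579 -2.825
vertex 3.196 1.927 -2.603
endloop
endfacet
facet normal 0.547 -0.837 0.001
outer loop
vertex 3.362 2.035 -3.301
vertex 3.196 1.927 -2.603
vertex 2.773 1.65 -3.124
endloop
endfacet
facet normal 0.271 -0.713 -0.647
outer loop
vertex 3.362 2.035 -3.301
vertex 2.773 1.65 -3.124
vertex 2.742 2.131 -3.667
endloop
endfacet
facet normal 0.499 -0.073 -0.864
outer loop
vertex 3.362 2.035 -3.301
vertex 2.742 2.131 -3.667
vertex 3.146 2.704 -3.482
endloop
endfacet
facet normal 0.914 0.200 -0.352
outer loop
vertex 3.362 2.035 -3.301
vertex 3.146 2.704 -3.482
vertex 3.426 2.579 -2.825
endloop
endfacet
facet normal 0.651 0.029 0.759
outer loop
vertex 3.196 1.927 -2.603
vertex 3.426 2.579 -2.825
vertex 2.878 2.529 -2.353
endloop
endfacet
facet normal 0.006 -0.885 0.465
outer loop
vertex 2.773 1.65 -3.124
vertex 3.196 1.927 -2.603
vertex 2.474 1.956 -2.538
endloop
endfacet
facet normal -0.439 -0.685 -0.582
outer loop
vertex 2.742 2.131 -3.667
vertex 2.773 1.65 -3.124
vertex 2.194 2.081 -3.195
endloop
endfacet
facet normal -0.070 0.351 -0.934
outer loop
vertex 3.146 2.704 -3.482
vertex 2.742 2.131 -3.667
vertex 2.424 2.733 -3.417
endloop
endfacet
facet normal 0.602 0.791 -0.106
outer loop
vertex 3.426 2.579 -2.825
vertex 3.146 2.704 -3.482
vertex 2.847 3.01 -2.896
endloop
endfacet
facet normal -0.597 -0.140 -0.789
outer loop
vertex -4.002 3.671 -3.377
vertex -3.164 4.907 -4.231
vertex -2.772 2.356 -4.074
endloop
endfacet
facet normal -0.487 -0.719 0.496
outer loop
vertex -1.936 2.553 -2.969
vertex -4.002 3.671 -3.377
vertex -2.772 2.356 -4.074
endloop
endfacet
facet normal -0.598 -0.140 -0.789
outer loop
vertex -2.772 2.356 -4.074
vertex -3.164 4.907 -4.231
vertex -1.935 3.593 -4.928
endloop
endfacet
facet normal 0.638 -0.681 -0.361
outer loop
vertex -1.935 3.593 -4.928
vertex -1.936 2.553 -2.969
vertex -2.772 2.356 -4.074
endloop
endfacet
facet normal -0.637 0.681 0.361
outer loop
vertex -4.002 3.671 -3.377
vertex -2.328 5.104 -3.126
vertex -3.164 4.907 -4.231
endloop
endfacet
facet normal -0.487 -0.719 0.496
outer loop
vertex -3.165 3.867 -2.272
vertex -4.002 3.671 -3.377
vertex -1.936 2.553 -2.969
endloop
endfacet
facet normal -0.637 0.681 0.362
outer loop
vertex -3.165 3.867 -2.272
vertex -2.328 5.104 -3.126
vertex -4.002 3.671 -3.377
endloop
endfacet
facet normal 0.487 0.719 -0.496
outer loop
vertex -3.164 4.907 -4.231
vertex -2.328 5.104 -3.126
vertex -1.935 3.593 -4.928
endloop
endfacet
facet normal 0.637 -0.681 -0.361
outer loop
vertex -1.098 3.789 -3.823
vertex -1.936 2.553 -2.969
vertex -1.935 3.593 -4.928
endloop
endfacet
facet normal 0.487 0.719 -0.496
outer loop
vertex -1.935 3.593 -4.928
vertex -2.328 5.104 -3.126
vertex -1.098 3.789 -3.823
endloop
endfacet
facet normal 0.598 0.140 0.789
outer loop
vertex -1.098 3.789 -3.823
vertex -3.165 3.867 -2.272
vertex -1.936 2.553 -2.969
endloop
endfacet
facet normal 0.598 0.141 0.789
outer loop
vertex -2.328 5.104 -3.126
vertex -3.165 3.867 -2.272
vertex -1.098 3.789 -3.823
endloop
endfacet
facet normal -0.608 0.158 0.778
outer loop
vertex -3.366 -4.201 3.858
vertex -2.476 -2.685 4.245
vertex -4.074 -3.613 3.185
endloop
endfacet
facet normal -0.495 -0.842 -0.215
outer loop
vertex -3.144 -3.855 1.995
vertex -3.366 -4.201 3.858
vertex -4.074 -3.613 3.185
endloop
endfacet
facet normal -0.608 0.158 0.778
outer loop
vertex -4.074 -3.613 3.185
vertex -2.476 -2.685 4.245
vertex -3.184 -2.097 3.573
endloop
endfacet
facet normal -0.621 0.516 -0.590
outer loop
vertex -3.184 -2.097 3.573
vertex -3.144 -3.855 1.995
vertex -4.074 -3.613 3.185
endloop
endfacet
facet normal 0.621 -0.515 0.590
outer loop
vertex -3.366 -4.201 3.858
vertex -1.546 -2.927 3.055
vertex -2.476 -2.685 4.245
endloop
endfacet
facet normal -0.495 -0.842 -0.215
outer loop
vertex -2.436 -4.443 2.667
vertex -3.366 -4.201 3.858
vertex -3.144 -3.855 1.995
endloop
endfacet
facet normal 0.621 -0.516 0.590
outer loop
vertex -2.436 -4.443 2.667
vertex -1.546 -2.927 3.055
vertex -3.366 -4.201 3.858
endloop
endfacet
facet normal 0.495 0.842 0.215
outer loop
vertex -2.476 -2.685 4.245
vertex -1.546 -2.927 3.055
vertex -3.184 -2.097 3.573
endloop
endfacet
facet normal -0.621 0.515 -0.590
outer loop
vertex -2.254 -2.339 2.382
vertex -3.144 -3.855 1.995
vertex -3.184 -2.097 3.573
endloop
endfacet
facet normal 0.495 0.842 0.215
outer loop
vertex -3.184 -2.097 3.573
vertex -1.546 -2.927 3.055
vertex -2.254 -2.339 2.382
endloop
endfacet
facet normal 0.608 -0.158 -0.778
outer loop
vertex -2.254 -2.339 2.382
vertex -2.436 -4.443 2.667
vertex -3.144 -3.855 1.995
endloop
endfacet
facet normal 0.608 -0.158 -0.778
outer loop
vertex -1.546 -2.927 3.055
vertex -2.436 -4.443 2.667
vertex -2.254 -2.339 2.382
endloop
endfacet

endsolid


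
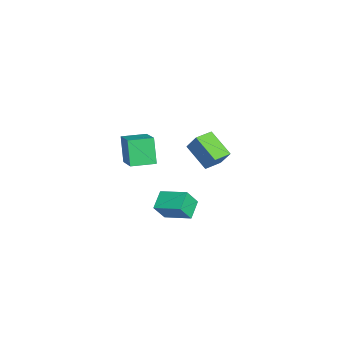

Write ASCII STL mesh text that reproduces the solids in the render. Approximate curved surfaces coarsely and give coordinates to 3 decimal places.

solid 
facet normal -0.876 -0.220 -0.429
outer loop
vertex -2.374 -0.571 2.765
vertex -2.677 0.683 2.742
vertex -1.722 -0.438 1.365
endloop
endfacet
facet normal 0.235 -0.972 0.017
outer loop
vertex -0.223 -0.063 2.098
vertex -2.374 -0.571 2.765
vertex -1.722 -0.438 1.365
endloop
endfacet
facet normal -0.876 -0.220 -0.429
outer loop
vertex -1.722 -0.438 1.365
vertex -2.677 0.683 2.742
vertex -2.025 0.816 1.342
endloop
endfacet
facet normal 0.420 0.085 -0.903
outer loop
vertex -2.025 0.816 1.342
vertex -0.223 -0.063 2.098
vertex -1.722 -0.438 1.365
endloop
endfacet
facet normal -0.420 -0.085 0.903
outer loop
vertex -2.374 -0.571 2.765
vertex -1.178 1.058 3.475
vertex -2.677 0.683 2.742
endloop
endfacet
facet normal 0.235 -0.972 0.017
outer loop
vertex -0.875 -0.196 3.498
vertex -2.374 -0.571 2.765
vertex -0.223 -0.063 2.098
endloop
endfacet
facet normal -0.420 -0.085 0.903
outer loop
vertex -0.875 -0.196 3.498
vertex -1.178 1.058 3.475
vertex -2.374 -0.571 2.765
endloop
endfacet
facet normal -0.235 0.972 -0.017
outer loop
vertex -2.677 0.683 2.742
vertex -1.178 1.058 3.475
vertex -2.025 0.816 1.342
endloop
endfacet
facet normal 0.420 0.085 -0.903
outer loop
vertex -0.526 1.191 2.075
vertex -0.223 -0.063 2.098
vertex -2.025 0.816 1.342
endloop
endfacet
facet normal -0.235 0.972 -0.017
outer loop
vertex -2.025 0.816 1.342
vertex -1.178 1.058 3.475
vertex -0.526 1.191 2.075
endloop
endfacet
facet normal 0.876 0.220 0.429
outer loop
vertex -0.526 1.191 2.075
vertex -0.875 -0.196 3.498
vertex -0.223 -0.063 2.098
endloop
endfacet
facet normal 0.876 0.220 0.429
outer loop
vertex -1.178 1.058 3.475
vertex -0.875 -0.196 3.498
vertex -0.526 1.191 2.075
endloop
endfacet
facet normal -0.316 0.460 -0.830
outer loop
vertex 2.075 3.132 1.241
vertex 2.973 2.821 0.727
vertex 1.397 1.889 0.811
endloop
endfacet
facet normal -0.831 0.289 0.475
outer loop
vertex 1.747 1.379 1.733
vertex 2.075 3.132 1.241
vertex 1.397 1.889 0.811
endloop
endfacet
facet normal -0.316 0.459 -0.830
outer loop
vertex 1.397 1.889 0.811
vertex 2.973 2.821 0.727
vertex 2.295 1.577 0.297
endloop
endfacet
facet normal -0.458 -0.840 -0.291
outer loop
vertex 2.295 1.577 0.297
vertex 1.747 1.379 1.733
vertex 1.397 1.889 0.811
endloop
endfacet
facet normal 0.458 0.840 0.291
outer loop
vertex 2.075 3.132 1.241
vertex 3.323 2.311 1.649
vertex 2.973 2.821 0.727
endloop
endfacet
facet normal -0.831 0.289 0.475
outer loop
vertex 2.425 2.623 2.163
vertex 2.075 3.132 1.241
vertex 1.747 1.379 1.733
endloop
endfacet
facet normal 0.458 0.840 0.290
outer loop
vertex 2.425 2.623 2.163
vertex 3.323 2.311 1.649
vertex 2.075 3.132 1.241
endloop
endfacet
facet normal 0.831 -0.289 -0.475
outer loop
vertex 2.973 2.821 0.727
vertex 3.323 2.311 1.649
vertex 2.295 1.577 0.297
endloop
endfacet
facet normal -0.457 -0.841 -0.290
outer loop
vertex 2.645 1.068 1.219
vertex 1.747 1.379 1.733
vertex 2.295 1.577 0.297
endloop
endfacet
facet normal 0.831 -0.289 -0.475
outer loop
vertex 2.295 1.577 0.297
vertex 3.323 2.311 1.649
vertex 2.645 1.068 1.219
endloop
endfacet
facet normal 0.316 -0.459 0.830
outer loop
vertex 2.645 1.068 1.219
vertex 2.425 2.623 2.163
vertex 1.747 1.379 1.733
endloop
endfacet
facet normal 0.316 -0.459 0.830
outer loop
vertex 3.323 2.311 1.649
vertex 2.425 2.623 2.163
vertex 2.645 1.068 1.219
endloop
endfacet
facet normal -0.381 -0.400 -0.833
outer loop
vertex -3.997 2.637 0.911
vertex -4.718 3.413 0.868
vertex -2.945 3.563 -0.015
endloop
endfacet
facet normal 0.680 -0.732 0.040
outer loop
vertex -2.502 4.027 0.952
vertex -3.997 2.637 0.911
vertex -2.945 3.563 -0.015
endloop
endfacet
facet normal -0.381 -0.400 -0.833
outer loop
vertex -2.945 3.563 -0.015
vertex -4.718 3.413 0.868
vertex -3.665 4.339 -0.058
endloop
endfacet
facet normal 0.627 0.551 -0.551
outer loop
vertex -3.665 4.339 -0.058
vertex -2.502 4.027 0.952
vertex -2.945 3.563 -0.015
endloop
endfacet
facet normal -0.626 -0.551 0.551
outer loop
vertex -3.997 2.637 0.911
vertex -4.275 3.877 1.835
vertex -4.718 3.413 0.868
endloop
endfacet
facet normal 0.680 -0.732 0.041
outer loop
vertex -3.555 3.101 1.878
vertex -3.997 2.637 0.911
vertex -2.502 4.027 0.952
endloop
endfacet
facet normal -0.627 -0.551 0.551
outer loop
vertex -3.555 3.101 1.878
vertex -4.275 3.877 1.835
vertex -3.997 2.637 0.911
endloop
endfacet
facet normal -0.680 0.733 -0.040
outer loop
vertex -4.718 3.413 0.868
vertex -4.275 3.877 1.835
vertex -3.665 4.339 -0.058
endloop
endfacet
facet normal 0.626 0.551 -0.551
outer loop
vertex -3.223 4.803 0.909
vertex -2.502 4.027 0.952
vertex -3.665 4.339 -0.058
endloop
endfacet
facet normal -0.680 0.732 -0.040
outer loop
vertex -3.665 4.339 -0.058
vertex -4.275 3.877 1.835
vertex -3.223 4.803 0.909
endloop
endfacet
facet normal 0.381 0.400 0.833
outer loop
vertex -3.223 4.803 0.909
vertex -3.555 3.101 1.878
vertex -2.502 4.027 0.952
endloop
endfacet
facet normal 0.381 0.400 0.833
outer loop
vertex -4.275 3.877 1.835
vertex -3.555 3.101 1.878
vertex -3.223 4.803 0.909
endloop
endfacet

endsolid
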